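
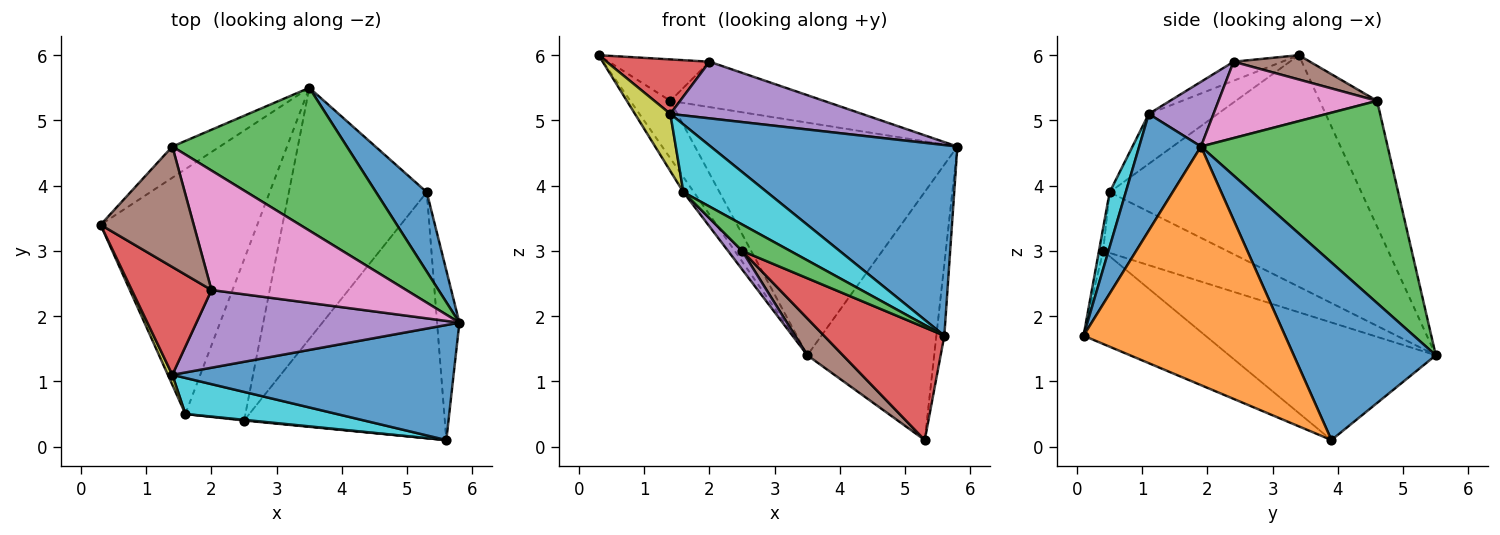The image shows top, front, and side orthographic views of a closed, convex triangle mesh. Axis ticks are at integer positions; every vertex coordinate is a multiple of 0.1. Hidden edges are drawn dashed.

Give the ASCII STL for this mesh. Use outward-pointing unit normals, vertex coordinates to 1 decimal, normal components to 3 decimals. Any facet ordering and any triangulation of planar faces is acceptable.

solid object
 facet normal 0.210 -0.837 0.505
  outer loop
   vertex 1.4 1.1 5.1
   vertex 5.6 0.1 1.7
   vertex 5.8 1.9 4.6
  endloop
 endfacet
 facet normal -0.784 0.546 -0.296
  outer loop
   vertex 1.4 4.6 5.3
   vertex 3.5 5.5 1.4
   vertex 0.3 3.4 6.0
  endloop
 endfacet
 facet normal 0.518 0.729 0.447
  outer loop
   vertex 1.4 4.6 5.3
   vertex 5.8 1.9 4.6
   vertex 3.5 5.5 1.4
  endloop
 endfacet
 facet normal -0.208 -0.441 0.873
  outer loop
   vertex 2.0 2.4 5.9
   vertex 0.3 3.4 6.0
   vertex 1.4 1.1 5.1
  endloop
 endfacet
 facet normal 0.195 -0.578 0.793
  outer loop
   vertex 2.0 2.4 5.9
   vertex 1.4 1.1 5.1
   vertex 5.8 1.9 4.6
  endloop
 endfacet
 facet normal 0.240 0.316 0.918
  outer loop
   vertex 2.0 2.4 5.9
   vertex 1.4 4.6 5.3
   vertex 0.3 3.4 6.0
  endloop
 endfacet
 facet normal 0.344 0.333 0.878
  outer loop
   vertex 2.0 2.4 5.9
   vertex 5.8 1.9 4.6
   vertex 1.4 4.6 5.3
  endloop
 endfacet
 facet normal -0.828 0.035 -0.560
  outer loop
   vertex 1.6 0.5 3.9
   vertex 0.3 3.4 6.0
   vertex 3.5 5.5 1.4
  endloop
 endfacet
 facet normal -0.887 -0.455 0.080
  outer loop
   vertex 1.6 0.5 3.9
   vertex 1.4 1.1 5.1
   vertex 0.3 3.4 6.0
  endloop
 endfacet
 facet normal 0.168 -0.870 0.463
  outer loop
   vertex 1.6 0.5 3.9
   vertex 5.6 0.1 1.7
   vertex 1.4 1.1 5.1
  endloop
 endfacet
 facet normal 0.730 0.651 0.208
  outer loop
   vertex 5.3 3.9 0.1
   vertex 3.5 5.5 1.4
   vertex 5.8 1.9 4.6
  endloop
 endfacet
 facet normal 0.995 0.039 -0.093
  outer loop
   vertex 5.3 3.9 0.1
   vertex 5.8 1.9 4.6
   vertex 5.6 0.1 1.7
  endloop
 endfacet
 facet normal -0.086 -0.996 0.025
  outer loop
   vertex 2.5 0.4 3.0
   vertex 5.6 0.1 1.7
   vertex 1.6 0.5 3.9
  endloop
 endfacet
 facet normal -0.388 -0.383 -0.838
  outer loop
   vertex 2.5 0.4 3.0
   vertex 5.3 3.9 0.1
   vertex 5.6 0.1 1.7
  endloop
 endfacet
 facet normal -0.709 -0.081 -0.700
  outer loop
   vertex 2.5 0.4 3.0
   vertex 1.6 0.5 3.9
   vertex 3.5 5.5 1.4
  endloop
 endfacet
 facet normal -0.645 -0.111 -0.756
  outer loop
   vertex 2.5 0.4 3.0
   vertex 3.5 5.5 1.4
   vertex 5.3 3.9 0.1
  endloop
 endfacet
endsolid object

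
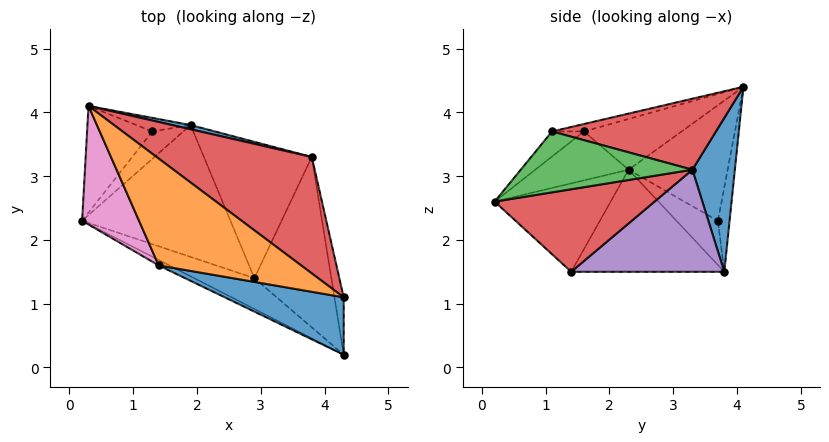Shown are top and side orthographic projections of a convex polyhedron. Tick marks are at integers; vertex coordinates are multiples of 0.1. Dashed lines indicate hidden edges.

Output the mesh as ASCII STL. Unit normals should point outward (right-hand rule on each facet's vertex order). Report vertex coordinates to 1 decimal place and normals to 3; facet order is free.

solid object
 facet normal 0.233 0.972 0.028
  outer loop
   vertex 3.8 3.3 3.1
   vertex 1.9 3.8 1.5
   vertex 0.3 4.1 4.4
  endloop
 endfacet
 facet normal -0.463 -0.829 -0.315
  outer loop
   vertex 2.9 1.4 1.5
   vertex 4.3 0.2 2.6
   vertex 0.2 2.3 3.1
  endloop
 endfacet
 facet normal -0.552 -0.230 -0.802
  outer loop
   vertex 2.9 1.4 1.5
   vertex 0.2 2.3 3.1
   vertex 1.9 3.8 1.5
  endloop
 endfacet
 facet normal 0.713 0.222 -0.665
  outer loop
   vertex 2.9 1.4 1.5
   vertex 3.8 3.3 3.1
   vertex 4.3 0.2 2.6
  endloop
 endfacet
 facet normal 0.661 0.275 -0.698
  outer loop
   vertex 2.9 1.4 1.5
   vertex 1.9 3.8 1.5
   vertex 3.8 3.3 3.1
  endloop
 endfacet
 facet normal -0.463 -0.880 -0.101
  outer loop
   vertex 1.4 1.6 3.7
   vertex 0.2 2.3 3.1
   vertex 4.3 0.2 2.6
  endloop
 endfacet
 facet normal -0.595 -0.449 0.667
  outer loop
   vertex 1.4 1.6 3.7
   vertex 0.3 4.1 4.4
   vertex 0.2 2.3 3.1
  endloop
 endfacet
 facet normal -0.781 0.300 -0.548
  outer loop
   vertex 1.3 3.7 2.3
   vertex 1.9 3.8 1.5
   vertex 0.2 2.3 3.1
  endloop
 endfacet
 facet normal -0.808 0.374 -0.456
  outer loop
   vertex 1.3 3.7 2.3
   vertex 0.2 2.3 3.1
   vertex 0.3 4.1 4.4
  endloop
 endfacet
 facet normal -0.680 0.590 -0.436
  outer loop
   vertex 1.3 3.7 2.3
   vertex 0.3 4.1 4.4
   vertex 1.9 3.8 1.5
  endloop
 endfacet
 facet normal -0.132 -0.767 0.628
  outer loop
   vertex 4.3 1.1 3.7
   vertex 1.4 1.6 3.7
   vertex 4.3 0.2 2.6
  endloop
 endfacet
 facet normal -0.050 -0.290 0.956
  outer loop
   vertex 4.3 1.1 3.7
   vertex 0.3 4.1 4.4
   vertex 1.4 1.6 3.7
  endloop
 endfacet
 facet normal 0.972 0.181 -0.148
  outer loop
   vertex 4.3 1.1 3.7
   vertex 4.3 0.2 2.6
   vertex 3.8 3.3 3.1
  endloop
 endfacet
 facet normal 0.394 0.324 0.860
  outer loop
   vertex 4.3 1.1 3.7
   vertex 3.8 3.3 3.1
   vertex 0.3 4.1 4.4
  endloop
 endfacet
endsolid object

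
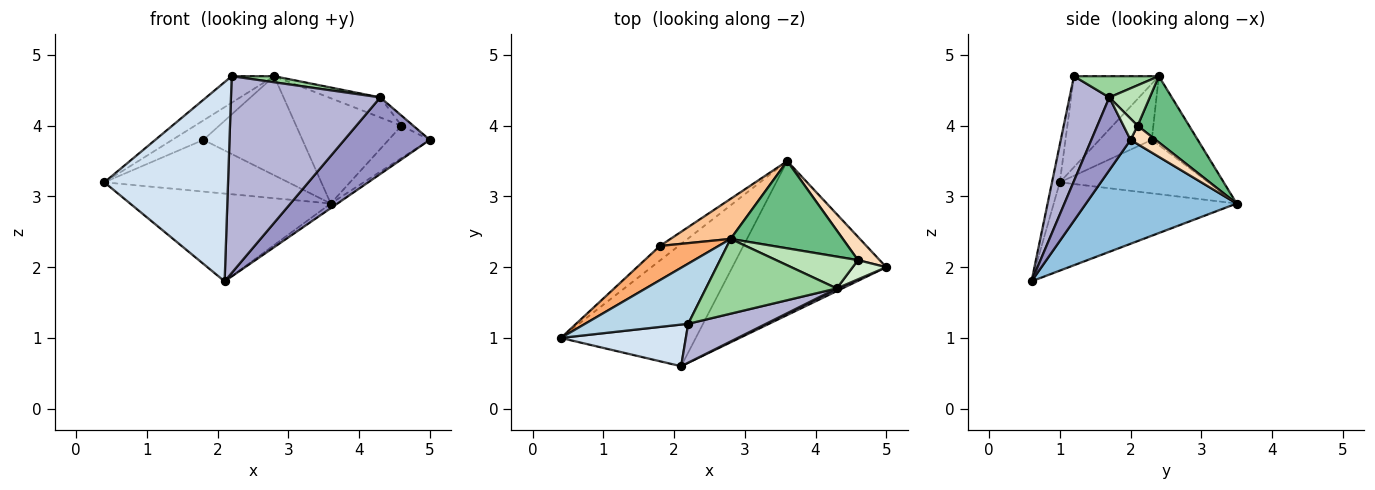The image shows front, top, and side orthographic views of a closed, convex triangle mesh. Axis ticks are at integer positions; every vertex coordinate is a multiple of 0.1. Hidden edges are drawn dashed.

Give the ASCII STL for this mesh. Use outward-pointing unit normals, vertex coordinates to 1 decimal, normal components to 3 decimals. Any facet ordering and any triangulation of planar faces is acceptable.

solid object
 facet normal -0.470 0.515 -0.717
  outer loop
   vertex 2.1 0.6 1.8
   vertex 0.4 1.0 3.2
   vertex 3.6 3.5 2.9
  endloop
 endfacet
 facet normal 0.559 0.025 -0.829
  outer loop
   vertex 2.1 0.6 1.8
   vertex 3.6 3.5 2.9
   vertex 5.0 2.0 3.8
  endloop
 endfacet
 facet normal -0.628 0.314 0.712
  outer loop
   vertex 2.2 1.2 4.7
   vertex 2.8 2.4 4.7
   vertex 0.4 1.0 3.2
  endloop
 endfacet
 facet normal -0.062 -0.977 0.204
  outer loop
   vertex 2.2 1.2 4.7
   vertex 0.4 1.0 3.2
   vertex 2.1 0.6 1.8
  endloop
 endfacet
 facet normal -0.614 0.760 -0.214
  outer loop
   vertex 1.8 2.3 3.8
   vertex 3.6 3.5 2.9
   vertex 0.4 1.0 3.2
  endloop
 endfacet
 facet normal -0.639 0.380 0.668
  outer loop
   vertex 1.8 2.3 3.8
   vertex 0.4 1.0 3.2
   vertex 2.8 2.4 4.7
  endloop
 endfacet
 facet normal -0.395 0.851 0.345
  outer loop
   vertex 1.8 2.3 3.8
   vertex 2.8 2.4 4.7
   vertex 3.6 3.5 2.9
  endloop
 endfacet
 facet normal 0.443 0.728 0.523
  outer loop
   vertex 4.6 2.1 4.0
   vertex 5.0 2.0 3.8
   vertex 3.6 3.5 2.9
  endloop
 endfacet
 facet normal 0.352 0.721 0.597
  outer loop
   vertex 4.6 2.1 4.0
   vertex 3.6 3.5 2.9
   vertex 2.8 2.4 4.7
  endloop
 endfacet
 facet normal 0.160 -0.080 0.984
  outer loop
   vertex 4.3 1.7 4.4
   vertex 2.8 2.4 4.7
   vertex 2.2 1.2 4.7
  endloop
 endfacet
 facet normal 0.386 0.492 0.781
  outer loop
   vertex 4.3 1.7 4.4
   vertex 4.6 2.1 4.0
   vertex 2.8 2.4 4.7
  endloop
 endfacet
 facet normal 0.488 0.407 0.772
  outer loop
   vertex 4.3 1.7 4.4
   vertex 5.0 2.0 3.8
   vertex 4.6 2.1 4.0
  endloop
 endfacet
 facet normal 0.417 -0.909 0.032
  outer loop
   vertex 4.3 1.7 4.4
   vertex 2.1 0.6 1.8
   vertex 5.0 2.0 3.8
  endloop
 endfacet
 facet normal 0.253 -0.949 0.188
  outer loop
   vertex 4.3 1.7 4.4
   vertex 2.2 1.2 4.7
   vertex 2.1 0.6 1.8
  endloop
 endfacet
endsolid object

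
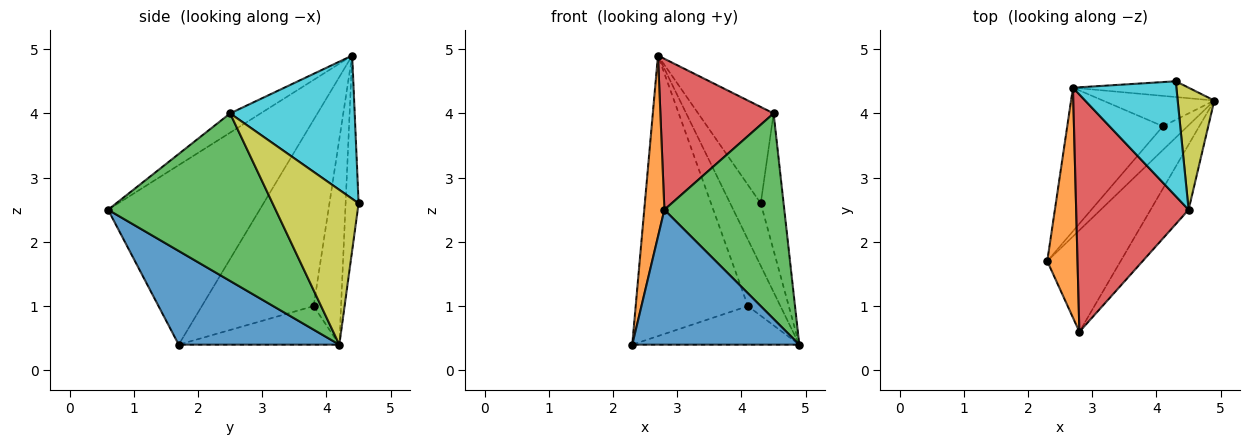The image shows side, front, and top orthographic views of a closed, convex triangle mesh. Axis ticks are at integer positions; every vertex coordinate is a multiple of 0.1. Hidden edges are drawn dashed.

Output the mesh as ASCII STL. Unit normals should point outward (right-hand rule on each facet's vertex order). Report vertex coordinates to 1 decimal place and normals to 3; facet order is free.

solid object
 facet normal 0.609 -0.634 -0.477
  outer loop
   vertex 2.8 0.6 2.5
   vertex 2.3 1.7 0.4
   vertex 4.9 4.2 0.4
  endloop
 endfacet
 facet normal -0.978 -0.130 0.165
  outer loop
   vertex 2.8 0.6 2.5
   vertex 2.7 4.4 4.9
   vertex 2.3 1.7 0.4
  endloop
 endfacet
 facet normal 0.800 -0.572 -0.181
  outer loop
   vertex 4.5 2.5 4.0
   vertex 2.8 0.6 2.5
   vertex 4.9 4.2 0.4
  endloop
 endfacet
 facet normal -0.143 -0.531 0.835
  outer loop
   vertex 4.5 2.5 4.0
   vertex 2.7 4.4 4.9
   vertex 2.8 0.6 2.5
  endloop
 endfacet
 facet normal -0.634 0.659 -0.405
  outer loop
   vertex 4.1 3.8 1.0
   vertex 4.9 4.2 0.4
   vertex 2.3 1.7 0.4
  endloop
 endfacet
 facet normal -0.664 0.666 -0.341
  outer loop
   vertex 4.1 3.8 1.0
   vertex 2.3 1.7 0.4
   vertex 2.7 4.4 4.9
  endloop
 endfacet
 facet normal -0.608 0.722 -0.329
  outer loop
   vertex 4.1 3.8 1.0
   vertex 2.7 4.4 4.9
   vertex 4.9 4.2 0.4
  endloop
 endfacet
 facet normal -0.381 0.896 -0.226
  outer loop
   vertex 4.3 4.5 2.6
   vertex 4.9 4.2 0.4
   vertex 2.7 4.4 4.9
  endloop
 endfacet
 facet normal 0.942 0.250 0.223
  outer loop
   vertex 4.3 4.5 2.6
   vertex 4.5 2.5 4.0
   vertex 4.9 4.2 0.4
  endloop
 endfacet
 facet normal 0.728 0.441 0.525
  outer loop
   vertex 4.3 4.5 2.6
   vertex 2.7 4.4 4.9
   vertex 4.5 2.5 4.0
  endloop
 endfacet
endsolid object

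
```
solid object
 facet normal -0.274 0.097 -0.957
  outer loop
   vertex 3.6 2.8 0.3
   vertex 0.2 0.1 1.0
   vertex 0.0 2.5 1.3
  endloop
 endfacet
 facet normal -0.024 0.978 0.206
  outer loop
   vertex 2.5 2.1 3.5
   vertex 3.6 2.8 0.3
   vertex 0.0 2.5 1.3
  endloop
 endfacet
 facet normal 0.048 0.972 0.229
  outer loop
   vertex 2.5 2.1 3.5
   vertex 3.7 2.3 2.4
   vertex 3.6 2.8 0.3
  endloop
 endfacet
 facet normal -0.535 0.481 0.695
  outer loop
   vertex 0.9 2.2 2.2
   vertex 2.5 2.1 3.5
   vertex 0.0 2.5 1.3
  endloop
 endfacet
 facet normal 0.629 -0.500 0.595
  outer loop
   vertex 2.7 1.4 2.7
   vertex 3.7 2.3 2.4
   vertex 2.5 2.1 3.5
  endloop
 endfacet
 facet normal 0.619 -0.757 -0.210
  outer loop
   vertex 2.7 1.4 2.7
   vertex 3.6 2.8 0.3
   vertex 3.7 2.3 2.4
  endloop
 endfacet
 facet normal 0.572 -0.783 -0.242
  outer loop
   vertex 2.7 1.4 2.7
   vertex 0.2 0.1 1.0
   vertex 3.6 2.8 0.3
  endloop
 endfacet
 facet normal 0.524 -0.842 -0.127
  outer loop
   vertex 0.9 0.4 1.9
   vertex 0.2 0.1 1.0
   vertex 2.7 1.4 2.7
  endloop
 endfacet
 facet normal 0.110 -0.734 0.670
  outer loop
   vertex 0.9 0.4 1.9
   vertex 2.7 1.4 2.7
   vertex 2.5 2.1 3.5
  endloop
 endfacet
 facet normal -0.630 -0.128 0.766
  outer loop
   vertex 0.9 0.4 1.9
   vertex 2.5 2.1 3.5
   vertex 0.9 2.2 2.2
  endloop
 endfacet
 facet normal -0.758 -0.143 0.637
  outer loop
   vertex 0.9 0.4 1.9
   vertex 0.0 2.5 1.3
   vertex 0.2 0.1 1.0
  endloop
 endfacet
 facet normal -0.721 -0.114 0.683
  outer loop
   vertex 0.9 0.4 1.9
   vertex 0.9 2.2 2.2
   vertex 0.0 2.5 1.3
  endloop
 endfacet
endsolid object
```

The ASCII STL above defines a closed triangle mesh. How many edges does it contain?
18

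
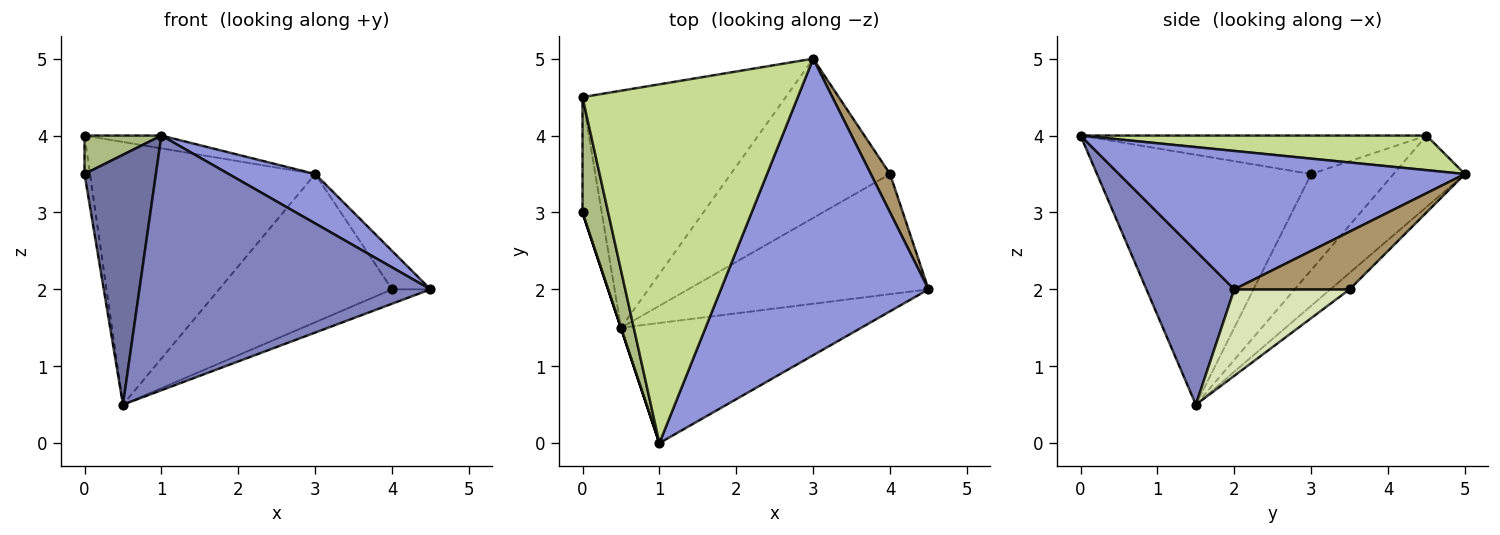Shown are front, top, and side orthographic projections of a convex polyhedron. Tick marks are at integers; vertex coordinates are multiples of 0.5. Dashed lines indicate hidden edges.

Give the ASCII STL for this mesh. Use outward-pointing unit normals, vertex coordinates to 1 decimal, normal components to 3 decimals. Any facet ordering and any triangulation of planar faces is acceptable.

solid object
 facet normal -0.949 -0.316 0.000
  outer loop
   vertex 0.5 1.5 0.5
   vertex 1.0 0.0 4.0
   vertex 0.0 3.0 3.5
  endloop
 endfacet
 facet normal 0.263 -0.872 -0.412
  outer loop
   vertex 0.5 1.5 0.5
   vertex 4.5 2.0 2.0
   vertex 1.0 0.0 4.0
  endloop
 endfacet
 facet normal 0.549 -0.137 0.824
  outer loop
   vertex 3.0 5.0 3.5
   vertex 1.0 0.0 4.0
   vertex 4.5 2.0 2.0
  endloop
 endfacet
 facet normal -0.978 0.065 -0.196
  outer loop
   vertex 0.0 4.5 4.0
   vertex 0.5 1.5 0.5
   vertex 0.0 3.0 3.5
  endloop
 endfacet
 facet normal -0.229 0.723 -0.652
  outer loop
   vertex 0.0 4.5 4.0
   vertex 3.0 5.0 3.5
   vertex 0.5 1.5 0.5
  endloop
 endfacet
 facet normal -0.818 -0.182 0.545
  outer loop
   vertex 0.0 4.5 4.0
   vertex 0.0 3.0 3.5
   vertex 1.0 0.0 4.0
  endloop
 endfacet
 facet normal 0.159 0.035 0.987
  outer loop
   vertex 0.0 4.5 4.0
   vertex 1.0 0.0 4.0
   vertex 3.0 5.0 3.5
  endloop
 endfacet
 facet normal 0.337 0.112 -0.935
  outer loop
   vertex 4.0 3.5 2.0
   vertex 4.5 2.0 2.0
   vertex 0.5 1.5 0.5
  endloop
 endfacet
 facet normal 0.905 0.302 0.302
  outer loop
   vertex 4.0 3.5 2.0
   vertex 3.0 5.0 3.5
   vertex 4.5 2.0 2.0
  endloop
 endfacet
 facet normal -0.075 0.679 -0.730
  outer loop
   vertex 4.0 3.5 2.0
   vertex 0.5 1.5 0.5
   vertex 3.0 5.0 3.5
  endloop
 endfacet
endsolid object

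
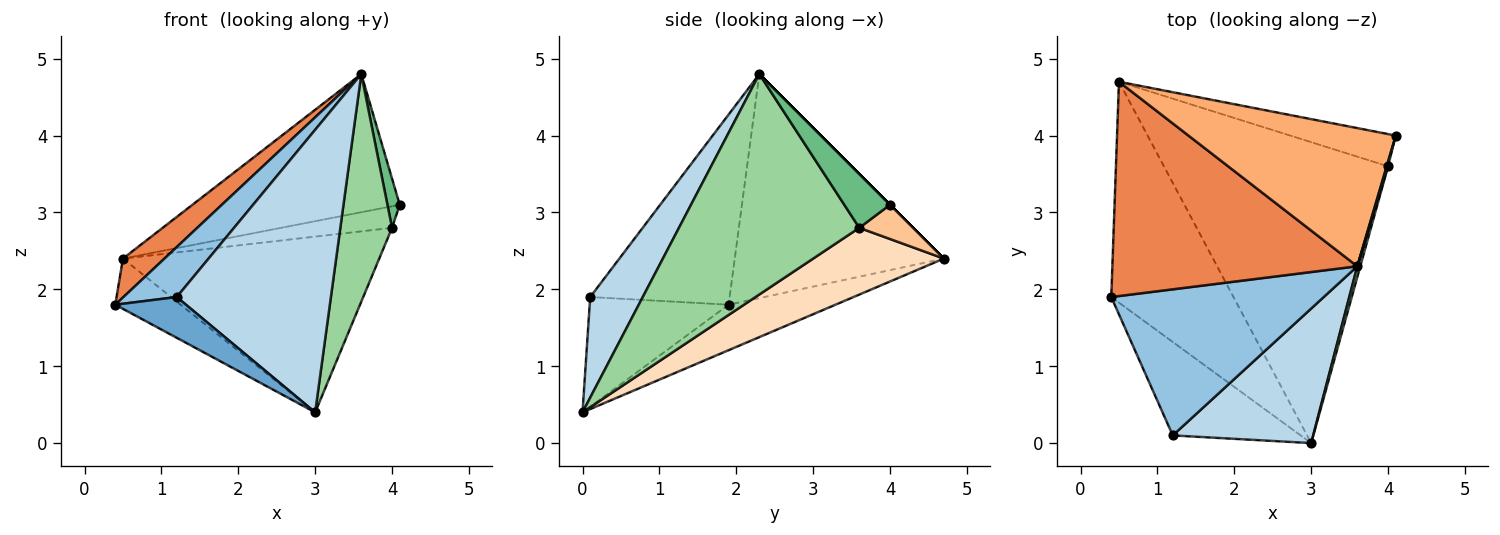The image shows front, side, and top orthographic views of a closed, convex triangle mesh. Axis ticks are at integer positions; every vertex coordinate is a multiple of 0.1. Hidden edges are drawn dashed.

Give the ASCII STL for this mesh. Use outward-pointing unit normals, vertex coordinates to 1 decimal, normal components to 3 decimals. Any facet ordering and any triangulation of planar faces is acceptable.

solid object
 facet normal -0.618 -0.315 -0.721
  outer loop
   vertex 1.2 0.1 1.9
   vertex 0.4 1.9 1.8
   vertex 3.0 0.0 0.4
  endloop
 endfacet
 facet normal -0.646 -0.247 0.722
  outer loop
   vertex 1.2 0.1 1.9
   vertex 3.6 2.3 4.8
   vertex 0.4 1.9 1.8
  endloop
 endfacet
 facet normal 0.294 -0.863 0.411
  outer loop
   vertex 1.2 0.1 1.9
   vertex 3.0 0.0 0.4
   vertex 3.6 2.3 4.8
  endloop
 endfacet
 facet normal -0.341 0.209 -0.917
  outer loop
   vertex 0.5 4.7 2.4
   vertex 3.0 0.0 0.4
   vertex 0.4 1.9 1.8
  endloop
 endfacet
 facet normal -0.669 -0.133 0.731
  outer loop
   vertex 0.5 4.7 2.4
   vertex 0.4 1.9 1.8
   vertex 3.6 2.3 4.8
  endloop
 endfacet
 facet normal 0.000 0.707 0.707
  outer loop
   vertex 0.5 4.7 2.4
   vertex 3.6 2.3 4.8
   vertex 4.1 4.0 3.1
  endloop
 endfacet
 facet normal 0.260 0.537 -0.803
  outer loop
   vertex 4.0 3.6 2.8
   vertex 0.5 4.7 2.4
   vertex 4.1 4.0 3.1
  endloop
 endfacet
 facet normal 0.249 0.488 -0.836
  outer loop
   vertex 4.0 3.6 2.8
   vertex 3.0 0.0 0.4
   vertex 0.5 4.7 2.4
  endloop
 endfacet
 facet normal 0.965 -0.260 0.024
  outer loop
   vertex 4.0 3.6 2.8
   vertex 4.1 4.0 3.1
   vertex 3.6 2.3 4.8
  endloop
 endfacet
 facet normal 0.961 -0.276 0.013
  outer loop
   vertex 4.0 3.6 2.8
   vertex 3.6 2.3 4.8
   vertex 3.0 0.0 0.4
  endloop
 endfacet
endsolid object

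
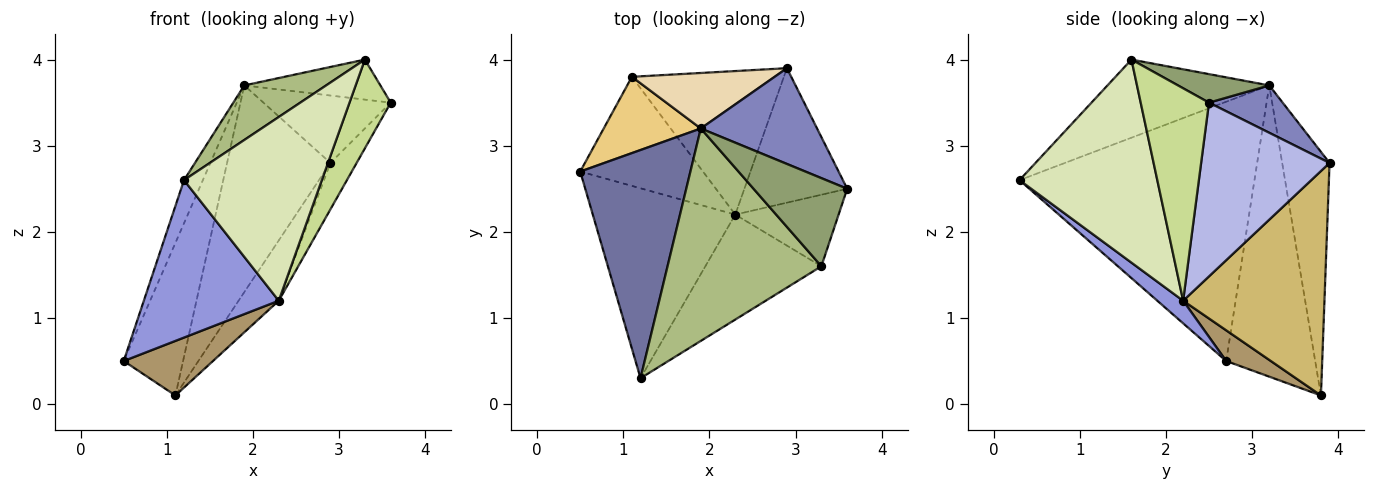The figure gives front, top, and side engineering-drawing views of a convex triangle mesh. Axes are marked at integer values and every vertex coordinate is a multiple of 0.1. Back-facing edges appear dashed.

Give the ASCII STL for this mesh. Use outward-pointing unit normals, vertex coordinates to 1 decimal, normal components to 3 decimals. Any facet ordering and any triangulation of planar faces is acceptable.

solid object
 facet normal -0.918 0.074 0.390
  outer loop
   vertex 1.9 3.2 3.7
   vertex 0.5 2.7 0.5
   vertex 1.2 0.3 2.6
  endloop
 endfacet
 facet normal 0.316 0.546 0.776
  outer loop
   vertex 1.9 3.2 3.7
   vertex 3.6 2.5 3.5
   vertex 2.9 3.9 2.8
  endloop
 endfacet
 facet normal 0.121 -0.633 -0.764
  outer loop
   vertex 2.3 2.2 1.2
   vertex 1.2 0.3 2.6
   vertex 0.5 2.7 0.5
  endloop
 endfacet
 facet normal 0.848 0.173 -0.502
  outer loop
   vertex 2.3 2.2 1.2
   vertex 2.9 3.9 2.8
   vertex 3.6 2.5 3.5
  endloop
 endfacet
 facet normal 0.267 0.398 0.877
  outer loop
   vertex 3.3 1.6 4.0
   vertex 3.6 2.5 3.5
   vertex 1.9 3.2 3.7
  endloop
 endfacet
 facet normal -0.441 -0.223 0.869
  outer loop
   vertex 3.3 1.6 4.0
   vertex 1.9 3.2 3.7
   vertex 1.2 0.3 2.6
  endloop
 endfacet
 facet normal 0.790 -0.477 -0.384
  outer loop
   vertex 3.3 1.6 4.0
   vertex 2.3 2.2 1.2
   vertex 3.6 2.5 3.5
  endloop
 endfacet
 facet normal 0.656 -0.656 -0.375
  outer loop
   vertex 3.3 1.6 4.0
   vertex 1.2 0.3 2.6
   vertex 2.3 2.2 1.2
  endloop
 endfacet
 facet normal 0.218 -0.436 -0.873
  outer loop
   vertex 1.1 3.8 0.1
   vertex 2.3 2.2 1.2
   vertex 0.5 2.7 0.5
  endloop
 endfacet
 facet normal 0.806 0.229 -0.546
  outer loop
   vertex 1.1 3.8 0.1
   vertex 2.9 3.9 2.8
   vertex 2.3 2.2 1.2
  endloop
 endfacet
 facet normal -0.802 0.535 0.267
  outer loop
   vertex 1.1 3.8 0.1
   vertex 0.5 2.7 0.5
   vertex 1.9 3.2 3.7
  endloop
 endfacet
 facet normal -0.405 0.883 0.237
  outer loop
   vertex 1.1 3.8 0.1
   vertex 1.9 3.2 3.7
   vertex 2.9 3.9 2.8
  endloop
 endfacet
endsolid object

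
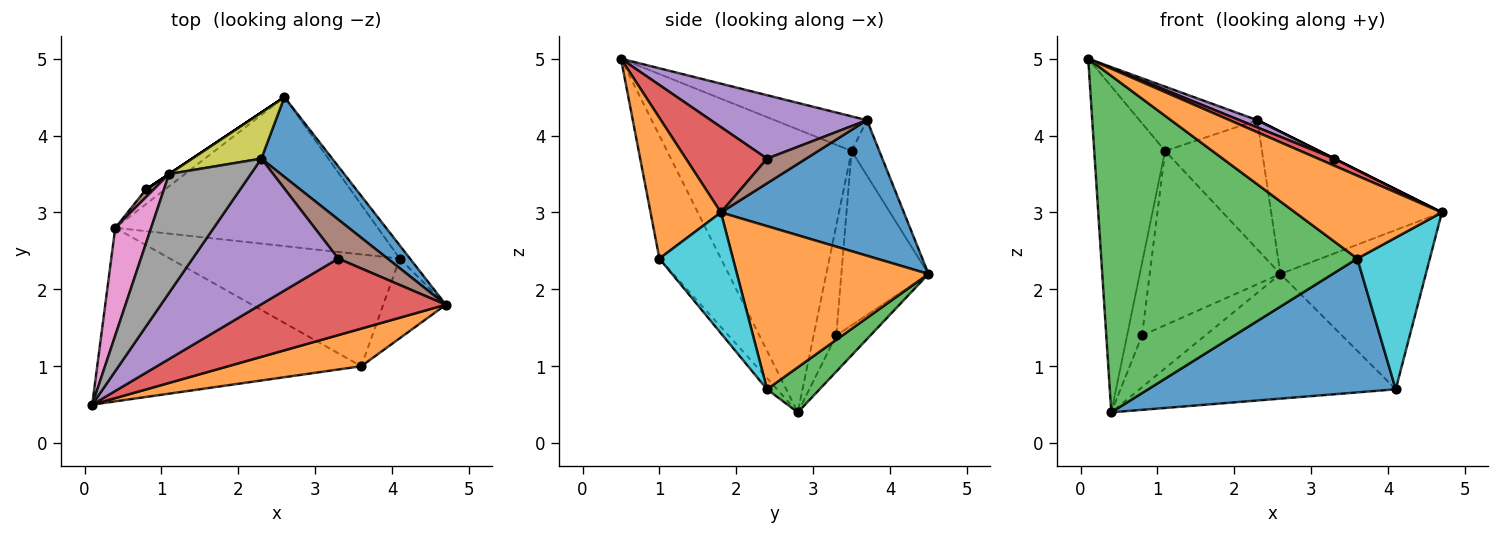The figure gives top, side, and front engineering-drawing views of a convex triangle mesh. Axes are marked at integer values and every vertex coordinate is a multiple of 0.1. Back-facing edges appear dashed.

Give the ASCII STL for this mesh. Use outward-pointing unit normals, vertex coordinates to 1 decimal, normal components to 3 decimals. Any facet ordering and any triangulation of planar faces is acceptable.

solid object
 facet normal 0.683 0.637 0.357
  outer loop
   vertex 2.3 3.7 4.2
   vertex 4.7 1.8 3.0
   vertex 2.6 4.5 2.2
  endloop
 endfacet
 facet normal 0.400 -0.834 0.379
  outer loop
   vertex 3.6 1.0 2.4
   vertex 4.7 1.8 3.0
   vertex 0.1 0.5 5.0
  endloop
 endfacet
 facet normal -0.209 -0.869 -0.448
  outer loop
   vertex 3.6 1.0 2.4
   vertex 0.1 0.5 5.0
   vertex 0.4 2.8 0.4
  endloop
 endfacet
 facet normal 0.417 -0.083 0.905
  outer loop
   vertex 3.3 2.4 3.7
   vertex 0.1 0.5 5.0
   vertex 4.7 1.8 3.0
  endloop
 endfacet
 facet normal 0.399 -0.045 0.916
  outer loop
   vertex 3.3 2.4 3.7
   vertex 2.3 3.7 4.2
   vertex 0.1 0.5 5.0
  endloop
 endfacet
 facet normal 0.447 0.000 0.894
  outer loop
   vertex 3.3 2.4 3.7
   vertex 4.7 1.8 3.0
   vertex 2.3 3.7 4.2
  endloop
 endfacet
 facet normal -0.927 0.356 0.118
  outer loop
   vertex 1.1 3.5 3.8
   vertex 0.4 2.8 0.4
   vertex 0.1 0.5 5.0
  endloop
 endfacet
 facet normal -0.349 0.446 0.824
  outer loop
   vertex 1.1 3.5 3.8
   vertex 0.1 0.5 5.0
   vertex 2.3 3.7 4.2
  endloop
 endfacet
 facet normal -0.260 0.909 0.325
  outer loop
   vertex 1.1 3.5 3.8
   vertex 2.3 3.7 4.2
   vertex 2.6 4.5 2.2
  endloop
 endfacet
 facet normal 0.668 -0.659 -0.346
  outer loop
   vertex 4.1 2.4 0.7
   vertex 4.7 1.8 3.0
   vertex 3.6 1.0 2.4
  endloop
 endfacet
 facet normal -0.031 -0.767 -0.641
  outer loop
   vertex 4.1 2.4 0.7
   vertex 3.6 1.0 2.4
   vertex 0.4 2.8 0.4
  endloop
 endfacet
 facet normal 0.795 0.604 -0.050
  outer loop
   vertex 4.1 2.4 0.7
   vertex 2.6 4.5 2.2
   vertex 4.7 1.8 3.0
  endloop
 endfacet
 facet normal 0.130 0.636 -0.760
  outer loop
   vertex 4.1 2.4 0.7
   vertex 0.4 2.8 0.4
   vertex 2.6 4.5 2.2
  endloop
 endfacet
 facet normal -0.461 0.854 -0.242
  outer loop
   vertex 0.8 3.3 1.4
   vertex 2.6 4.5 2.2
   vertex 0.4 2.8 0.4
  endloop
 endfacet
 facet normal -0.555 0.832 0.000
  outer loop
   vertex 0.8 3.3 1.4
   vertex 1.1 3.5 3.8
   vertex 2.6 4.5 2.2
  endloop
 endfacet
 facet normal -0.833 0.550 0.058
  outer loop
   vertex 0.8 3.3 1.4
   vertex 0.4 2.8 0.4
   vertex 1.1 3.5 3.8
  endloop
 endfacet
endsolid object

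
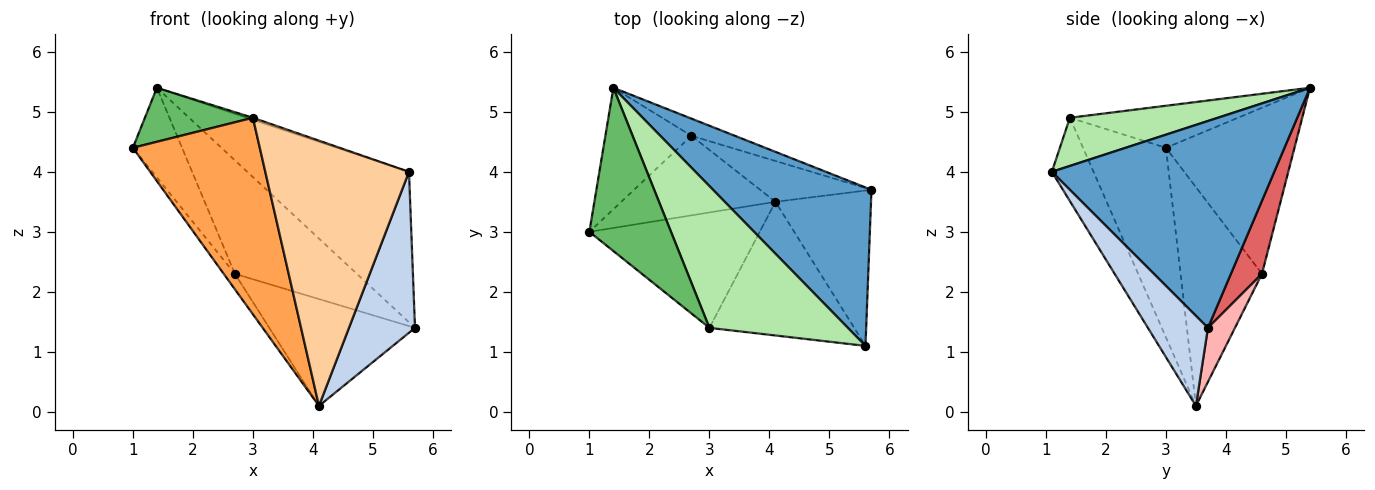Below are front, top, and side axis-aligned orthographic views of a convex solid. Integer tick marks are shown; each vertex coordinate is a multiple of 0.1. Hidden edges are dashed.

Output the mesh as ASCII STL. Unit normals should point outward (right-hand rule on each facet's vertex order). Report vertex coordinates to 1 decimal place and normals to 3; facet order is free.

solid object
 facet normal 0.688 0.500 0.527
  outer loop
   vertex 1.4 5.4 5.4
   vertex 5.6 1.1 4.0
   vertex 5.7 3.7 1.4
  endloop
 endfacet
 facet normal 0.547 -0.602 -0.581
  outer loop
   vertex 4.1 3.5 0.1
   vertex 5.7 3.7 1.4
   vertex 5.6 1.1 4.0
  endloop
 endfacet
 facet normal -0.491 -0.751 -0.441
  outer loop
   vertex 3.0 1.4 4.9
   vertex 1.0 3.0 4.4
   vertex 4.1 3.5 0.1
  endloop
 endfacet
 facet normal -0.251 -0.865 -0.436
  outer loop
   vertex 3.0 1.4 4.9
   vertex 4.1 3.5 0.1
   vertex 5.6 1.1 4.0
  endloop
 endfacet
 facet normal -0.439 -0.282 0.853
  outer loop
   vertex 3.0 1.4 4.9
   vertex 1.4 5.4 5.4
   vertex 1.0 3.0 4.4
  endloop
 endfacet
 facet normal 0.328 0.013 0.944
  outer loop
   vertex 3.0 1.4 4.9
   vertex 5.6 1.1 4.0
   vertex 1.4 5.4 5.4
  endloop
 endfacet
 facet normal 0.244 0.959 -0.145
  outer loop
   vertex 2.7 4.6 2.3
   vertex 1.4 5.4 5.4
   vertex 5.7 3.7 1.4
  endloop
 endfacet
 facet normal 0.171 0.920 -0.352
  outer loop
   vertex 2.7 4.6 2.3
   vertex 5.7 3.7 1.4
   vertex 4.1 3.5 0.1
  endloop
 endfacet
 facet normal -0.841 0.322 -0.436
  outer loop
   vertex 2.7 4.6 2.3
   vertex 1.0 3.0 4.4
   vertex 1.4 5.4 5.4
  endloop
 endfacet
 facet normal -0.812 0.111 -0.573
  outer loop
   vertex 2.7 4.6 2.3
   vertex 4.1 3.5 0.1
   vertex 1.0 3.0 4.4
  endloop
 endfacet
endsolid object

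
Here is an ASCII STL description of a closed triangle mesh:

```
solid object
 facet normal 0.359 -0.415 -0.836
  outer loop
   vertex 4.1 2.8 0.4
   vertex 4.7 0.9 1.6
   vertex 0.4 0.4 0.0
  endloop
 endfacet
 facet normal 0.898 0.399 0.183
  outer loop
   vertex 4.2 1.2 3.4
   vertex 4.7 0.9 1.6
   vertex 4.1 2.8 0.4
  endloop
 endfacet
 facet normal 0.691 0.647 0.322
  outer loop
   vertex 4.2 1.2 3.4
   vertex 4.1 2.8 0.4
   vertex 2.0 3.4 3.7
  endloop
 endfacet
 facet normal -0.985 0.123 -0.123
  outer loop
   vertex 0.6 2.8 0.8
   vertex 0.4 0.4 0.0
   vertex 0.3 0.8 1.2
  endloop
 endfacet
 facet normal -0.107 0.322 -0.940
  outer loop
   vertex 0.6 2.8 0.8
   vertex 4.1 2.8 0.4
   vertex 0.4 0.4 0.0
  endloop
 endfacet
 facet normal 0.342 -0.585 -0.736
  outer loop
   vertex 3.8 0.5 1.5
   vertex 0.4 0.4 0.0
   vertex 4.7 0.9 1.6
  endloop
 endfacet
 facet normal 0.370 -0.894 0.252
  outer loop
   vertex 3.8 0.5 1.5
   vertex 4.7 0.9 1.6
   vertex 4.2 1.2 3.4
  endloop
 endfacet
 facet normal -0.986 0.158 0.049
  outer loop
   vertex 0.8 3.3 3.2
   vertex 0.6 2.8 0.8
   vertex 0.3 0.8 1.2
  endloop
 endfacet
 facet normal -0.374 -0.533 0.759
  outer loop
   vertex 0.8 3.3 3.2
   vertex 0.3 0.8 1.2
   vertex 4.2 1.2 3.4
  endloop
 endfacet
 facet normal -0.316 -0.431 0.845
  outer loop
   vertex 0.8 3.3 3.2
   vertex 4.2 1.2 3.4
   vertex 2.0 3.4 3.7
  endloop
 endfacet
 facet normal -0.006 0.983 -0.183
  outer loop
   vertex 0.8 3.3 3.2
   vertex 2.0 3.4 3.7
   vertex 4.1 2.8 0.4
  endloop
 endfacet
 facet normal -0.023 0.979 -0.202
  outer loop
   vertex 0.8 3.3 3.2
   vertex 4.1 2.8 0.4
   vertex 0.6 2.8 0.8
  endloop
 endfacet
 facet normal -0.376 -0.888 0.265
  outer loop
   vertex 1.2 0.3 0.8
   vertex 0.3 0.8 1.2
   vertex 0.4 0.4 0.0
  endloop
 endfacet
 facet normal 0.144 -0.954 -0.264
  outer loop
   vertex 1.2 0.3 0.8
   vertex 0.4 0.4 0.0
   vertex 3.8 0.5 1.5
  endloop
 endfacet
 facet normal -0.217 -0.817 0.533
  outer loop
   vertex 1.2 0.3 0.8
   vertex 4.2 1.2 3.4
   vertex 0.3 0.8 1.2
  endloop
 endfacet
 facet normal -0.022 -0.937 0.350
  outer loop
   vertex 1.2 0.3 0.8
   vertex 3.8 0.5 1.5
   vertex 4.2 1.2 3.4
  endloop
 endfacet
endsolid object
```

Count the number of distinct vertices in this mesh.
10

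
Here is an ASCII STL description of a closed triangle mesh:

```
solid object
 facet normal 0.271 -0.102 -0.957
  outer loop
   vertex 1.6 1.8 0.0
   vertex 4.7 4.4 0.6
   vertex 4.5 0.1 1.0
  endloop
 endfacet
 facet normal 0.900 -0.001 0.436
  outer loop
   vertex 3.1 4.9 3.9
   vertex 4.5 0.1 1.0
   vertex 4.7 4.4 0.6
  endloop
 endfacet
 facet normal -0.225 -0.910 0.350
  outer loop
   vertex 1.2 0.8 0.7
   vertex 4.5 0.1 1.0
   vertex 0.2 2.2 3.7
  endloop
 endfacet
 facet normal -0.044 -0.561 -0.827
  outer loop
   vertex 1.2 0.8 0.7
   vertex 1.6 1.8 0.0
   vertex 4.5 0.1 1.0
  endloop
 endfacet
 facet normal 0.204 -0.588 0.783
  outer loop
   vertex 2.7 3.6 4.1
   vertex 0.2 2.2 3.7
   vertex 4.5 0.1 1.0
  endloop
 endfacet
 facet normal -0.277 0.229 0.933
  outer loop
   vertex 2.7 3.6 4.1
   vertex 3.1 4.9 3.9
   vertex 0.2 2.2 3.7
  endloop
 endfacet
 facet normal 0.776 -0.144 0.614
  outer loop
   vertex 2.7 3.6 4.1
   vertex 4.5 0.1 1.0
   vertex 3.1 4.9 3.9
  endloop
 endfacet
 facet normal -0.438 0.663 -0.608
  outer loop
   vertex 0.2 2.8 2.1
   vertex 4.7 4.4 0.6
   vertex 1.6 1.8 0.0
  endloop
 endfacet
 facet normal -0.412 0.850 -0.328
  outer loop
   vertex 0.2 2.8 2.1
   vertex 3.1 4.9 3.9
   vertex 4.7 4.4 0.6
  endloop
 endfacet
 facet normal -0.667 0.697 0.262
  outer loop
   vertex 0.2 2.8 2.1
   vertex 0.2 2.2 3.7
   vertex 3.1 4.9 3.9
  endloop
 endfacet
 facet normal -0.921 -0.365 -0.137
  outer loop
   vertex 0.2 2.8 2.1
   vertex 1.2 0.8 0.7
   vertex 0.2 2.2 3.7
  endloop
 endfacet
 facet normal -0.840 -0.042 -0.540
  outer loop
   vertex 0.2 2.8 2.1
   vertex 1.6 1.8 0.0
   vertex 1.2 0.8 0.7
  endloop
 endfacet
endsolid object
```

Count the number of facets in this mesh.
12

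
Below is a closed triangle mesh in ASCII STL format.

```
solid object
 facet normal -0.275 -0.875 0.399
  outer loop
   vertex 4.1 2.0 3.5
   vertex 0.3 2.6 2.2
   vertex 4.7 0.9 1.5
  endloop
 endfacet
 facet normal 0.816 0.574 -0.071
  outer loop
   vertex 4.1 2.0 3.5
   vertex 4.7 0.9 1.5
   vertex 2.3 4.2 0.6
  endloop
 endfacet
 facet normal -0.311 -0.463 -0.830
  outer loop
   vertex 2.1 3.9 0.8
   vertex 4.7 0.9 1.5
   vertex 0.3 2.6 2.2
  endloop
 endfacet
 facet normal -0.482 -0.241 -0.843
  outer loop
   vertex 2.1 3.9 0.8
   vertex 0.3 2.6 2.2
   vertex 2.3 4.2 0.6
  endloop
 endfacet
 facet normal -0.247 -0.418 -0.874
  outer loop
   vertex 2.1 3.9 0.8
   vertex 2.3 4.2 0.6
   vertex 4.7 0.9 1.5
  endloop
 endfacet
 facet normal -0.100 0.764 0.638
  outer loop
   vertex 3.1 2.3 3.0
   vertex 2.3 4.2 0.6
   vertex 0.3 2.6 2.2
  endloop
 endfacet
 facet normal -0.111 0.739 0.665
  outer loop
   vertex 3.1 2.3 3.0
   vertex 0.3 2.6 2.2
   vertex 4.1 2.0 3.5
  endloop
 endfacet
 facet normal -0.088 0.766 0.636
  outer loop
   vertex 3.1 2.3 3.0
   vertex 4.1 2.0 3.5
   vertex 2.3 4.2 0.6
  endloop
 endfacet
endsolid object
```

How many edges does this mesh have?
12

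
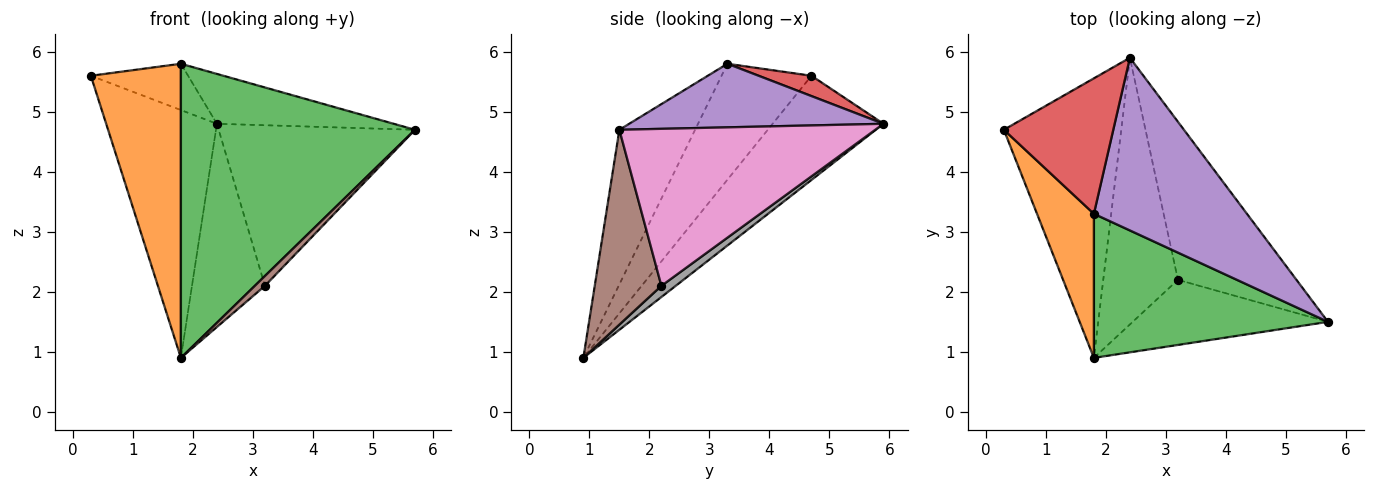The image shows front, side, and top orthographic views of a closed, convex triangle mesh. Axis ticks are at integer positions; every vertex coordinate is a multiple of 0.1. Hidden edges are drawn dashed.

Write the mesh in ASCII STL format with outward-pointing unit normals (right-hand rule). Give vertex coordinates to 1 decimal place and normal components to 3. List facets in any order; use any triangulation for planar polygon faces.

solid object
 facet normal -0.553 0.553 -0.623
  outer loop
   vertex 2.4 5.9 4.8
   vertex 1.8 0.9 0.9
   vertex 0.3 4.7 5.6
  endloop
 endfacet
 facet normal -0.668 -0.669 0.327
  outer loop
   vertex 1.8 3.3 5.8
   vertex 0.3 4.7 5.6
   vertex 1.8 0.9 0.9
  endloop
 endfacet
 facet normal -0.279 -0.862 0.422
  outer loop
   vertex 1.8 3.3 5.8
   vertex 1.8 0.9 0.9
   vertex 5.7 1.5 4.7
  endloop
 endfacet
 facet normal 0.173 0.319 0.932
  outer loop
   vertex 1.8 3.3 5.8
   vertex 2.4 5.9 4.8
   vertex 0.3 4.7 5.6
  endloop
 endfacet
 facet normal 0.371 0.258 0.892
  outer loop
   vertex 1.8 3.3 5.8
   vertex 5.7 1.5 4.7
   vertex 2.4 5.9 4.8
  endloop
 endfacet
 facet normal 0.702 -0.107 -0.704
  outer loop
   vertex 3.2 2.2 2.1
   vertex 5.7 1.5 4.7
   vertex 1.8 0.9 0.9
  endloop
 endfacet
 facet normal 0.681 0.522 -0.514
  outer loop
   vertex 3.2 2.2 2.1
   vertex 2.4 5.9 4.8
   vertex 5.7 1.5 4.7
  endloop
 endfacet
 facet normal 0.118 0.602 -0.790
  outer loop
   vertex 3.2 2.2 2.1
   vertex 1.8 0.9 0.9
   vertex 2.4 5.9 4.8
  endloop
 endfacet
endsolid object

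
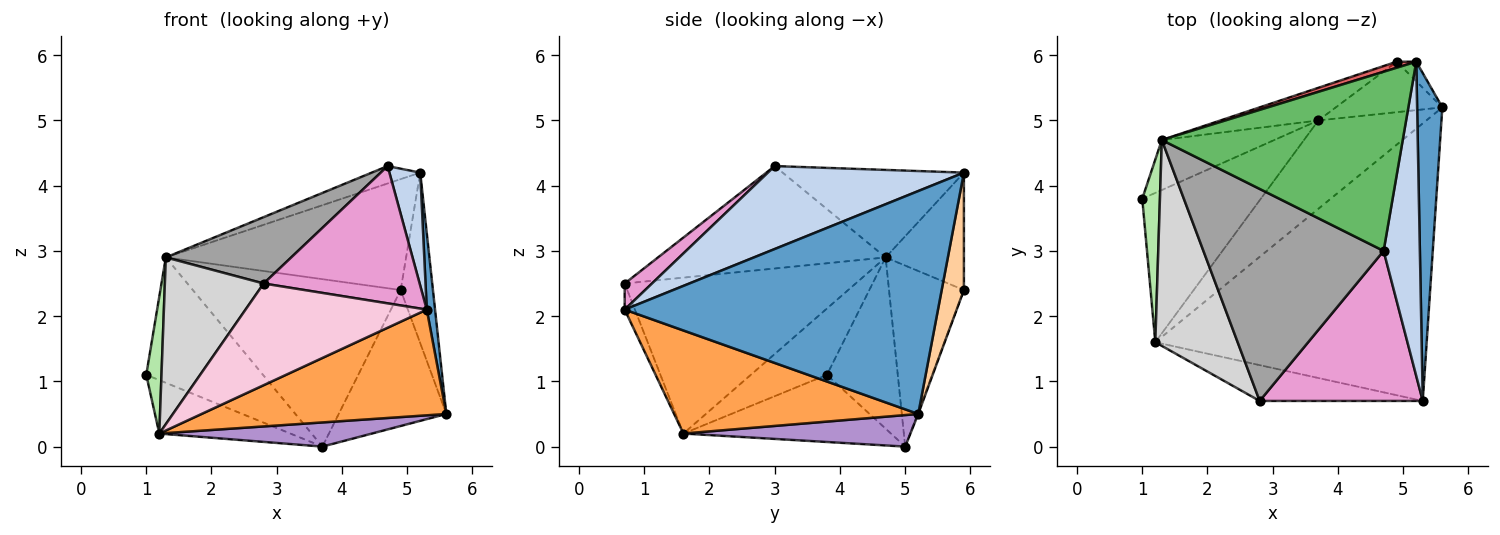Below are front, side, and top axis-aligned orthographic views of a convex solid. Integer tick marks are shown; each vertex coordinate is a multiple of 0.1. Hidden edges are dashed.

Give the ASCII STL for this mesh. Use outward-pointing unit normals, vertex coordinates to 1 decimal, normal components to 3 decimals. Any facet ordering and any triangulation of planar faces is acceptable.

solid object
 facet normal 0.993 -0.026 0.112
  outer loop
   vertex 5.2 5.9 4.2
   vertex 5.3 0.7 2.1
   vertex 5.6 5.2 0.5
  endloop
 endfacet
 facet normal 0.907 -0.143 0.397
  outer loop
   vertex 5.2 5.9 4.2
   vertex 4.7 3.0 4.3
   vertex 5.3 0.7 2.1
  endloop
 endfacet
 facet normal 0.334 -0.335 -0.881
  outer loop
   vertex 1.2 1.6 0.2
   vertex 5.6 5.2 0.5
   vertex 5.3 0.7 2.1
  endloop
 endfacet
 facet normal 0.565 0.820 -0.094
  outer loop
   vertex 4.9 5.9 2.4
   vertex 5.2 5.9 4.2
   vertex 5.6 5.2 0.5
  endloop
 endfacet
 facet normal -0.340 0.091 0.936
  outer loop
   vertex 1.3 4.7 2.9
   vertex 4.7 3.0 4.3
   vertex 5.2 5.9 4.2
  endloop
 endfacet
 facet normal -0.949 -0.190 0.253
  outer loop
   vertex 1.3 4.7 2.9
   vertex 1.0 3.8 1.1
   vertex 1.2 1.6 0.2
  endloop
 endfacet
 facet normal -0.309 0.950 0.052
  outer loop
   vertex 1.3 4.7 2.9
   vertex 5.2 5.9 4.2
   vertex 4.9 5.9 2.4
  endloop
 endfacet
 facet normal -0.471 0.297 -0.831
  outer loop
   vertex 3.7 5.0 0.0
   vertex 1.2 1.6 0.2
   vertex 1.0 3.8 1.1
  endloop
 endfacet
 facet normal 0.271 -0.254 -0.928
  outer loop
   vertex 3.7 5.0 0.0
   vertex 5.6 5.2 0.5
   vertex 1.2 1.6 0.2
  endloop
 endfacet
 facet normal -0.007 0.937 -0.348
  outer loop
   vertex 3.7 5.0 0.0
   vertex 4.9 5.9 2.4
   vertex 5.6 5.2 0.5
  endloop
 endfacet
 facet normal -0.491 0.809 -0.323
  outer loop
   vertex 3.7 5.0 0.0
   vertex 1.0 3.8 1.1
   vertex 1.3 4.7 2.9
  endloop
 endfacet
 facet normal -0.333 0.925 -0.180
  outer loop
   vertex 3.7 5.0 0.0
   vertex 1.3 4.7 2.9
   vertex 4.9 5.9 2.4
  endloop
 endfacet
 facet normal 0.117 -0.670 0.733
  outer loop
   vertex 2.8 0.7 2.5
   vertex 5.3 0.7 2.1
   vertex 4.7 3.0 4.3
  endloop
 endfacet
 facet normal -0.053 -0.942 -0.332
  outer loop
   vertex 2.8 0.7 2.5
   vertex 1.2 1.6 0.2
   vertex 5.3 0.7 2.1
  endloop
 endfacet
 facet normal -0.477 -0.263 0.839
  outer loop
   vertex 2.8 0.7 2.5
   vertex 4.7 3.0 4.3
   vertex 1.3 4.7 2.9
  endloop
 endfacet
 facet normal -0.827 -0.354 0.437
  outer loop
   vertex 2.8 0.7 2.5
   vertex 1.3 4.7 2.9
   vertex 1.2 1.6 0.2
  endloop
 endfacet
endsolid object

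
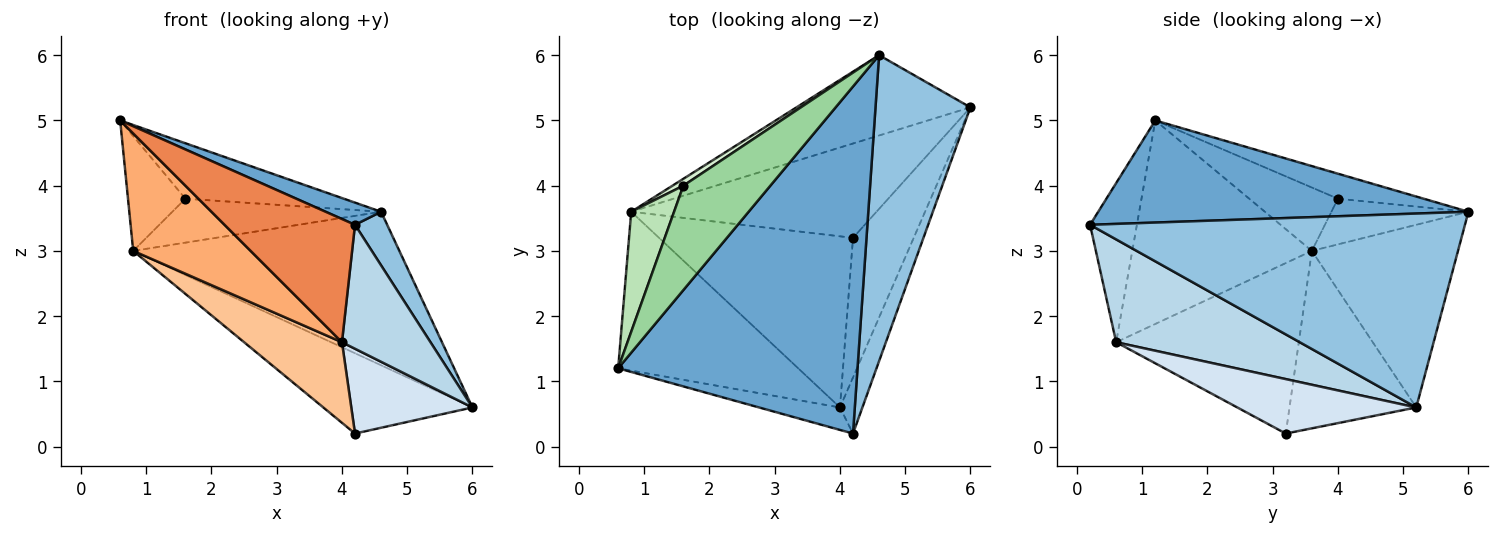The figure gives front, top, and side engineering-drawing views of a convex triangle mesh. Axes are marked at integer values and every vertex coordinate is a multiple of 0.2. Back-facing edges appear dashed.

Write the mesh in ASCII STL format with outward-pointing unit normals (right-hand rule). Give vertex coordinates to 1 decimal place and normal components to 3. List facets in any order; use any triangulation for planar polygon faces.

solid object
 facet normal 0.392 -0.059 0.918
  outer loop
   vertex 4.6 6.0 3.6
   vertex 0.6 1.2 5.0
   vertex 4.2 0.2 3.4
  endloop
 endfacet
 facet normal 0.895 -0.077 0.438
  outer loop
   vertex 4.6 6.0 3.6
   vertex 4.2 0.2 3.4
   vertex 6.0 5.2 0.6
  endloop
 endfacet
 facet normal 0.884 -0.426 -0.193
  outer loop
   vertex 4.0 0.6 1.6
   vertex 6.0 5.2 0.6
   vertex 4.2 0.2 3.4
  endloop
 endfacet
 facet normal 0.608 -0.412 -0.678
  outer loop
   vertex 4.0 0.6 1.6
   vertex 4.2 3.2 0.2
   vertex 6.0 5.2 0.6
  endloop
 endfacet
 facet normal -0.333 -0.928 -0.169
  outer loop
   vertex 4.0 0.6 1.6
   vertex 4.2 0.2 3.4
   vertex 0.6 1.2 5.0
  endloop
 endfacet
 facet normal -0.673 -0.440 -0.595
  outer loop
   vertex 0.8 3.6 3.0
   vertex 4.0 0.6 1.6
   vertex 0.6 1.2 5.0
  endloop
 endfacet
 facet normal -0.622 -0.333 -0.708
  outer loop
   vertex 0.8 3.6 3.0
   vertex 4.2 3.2 0.2
   vertex 4.0 0.6 1.6
  endloop
 endfacet
 facet normal -0.437 0.797 -0.417
  outer loop
   vertex 0.8 3.6 3.0
   vertex 4.6 6.0 3.6
   vertex 6.0 5.2 0.6
  endloop
 endfacet
 facet normal -0.483 0.568 -0.667
  outer loop
   vertex 0.8 3.6 3.0
   vertex 6.0 5.2 0.6
   vertex 4.2 3.2 0.2
  endloop
 endfacet
 facet normal -0.246 0.455 0.856
  outer loop
   vertex 1.6 4.0 3.8
   vertex 0.6 1.2 5.0
   vertex 4.6 6.0 3.6
  endloop
 endfacet
 facet normal -0.730 0.472 0.494
  outer loop
   vertex 1.6 4.0 3.8
   vertex 0.8 3.6 3.0
   vertex 0.6 1.2 5.0
  endloop
 endfacet
 facet normal -0.544 0.829 0.130
  outer loop
   vertex 1.6 4.0 3.8
   vertex 4.6 6.0 3.6
   vertex 0.8 3.6 3.0
  endloop
 endfacet
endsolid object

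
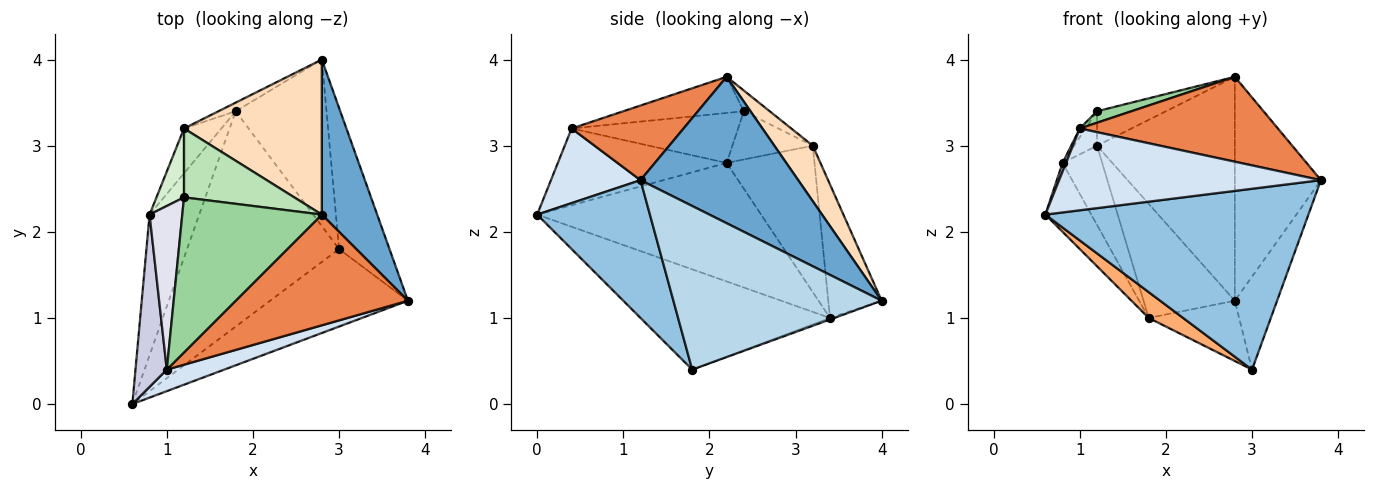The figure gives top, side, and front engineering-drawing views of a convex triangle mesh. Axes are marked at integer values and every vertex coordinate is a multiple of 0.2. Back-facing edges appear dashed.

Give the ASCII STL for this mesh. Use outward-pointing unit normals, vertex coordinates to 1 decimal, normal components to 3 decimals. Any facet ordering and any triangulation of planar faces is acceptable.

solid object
 facet normal 0.833 0.455 0.315
  outer loop
   vertex 2.8 2.2 3.8
   vertex 3.8 1.2 2.6
   vertex 2.8 4.0 1.2
  endloop
 endfacet
 facet normal 0.367 -0.855 -0.367
  outer loop
   vertex 3.0 1.8 0.4
   vertex 3.8 1.2 2.6
   vertex 0.6 0.0 2.2
  endloop
 endfacet
 facet normal 0.938 0.190 -0.289
  outer loop
   vertex 3.0 1.8 0.4
   vertex 2.8 4.0 1.2
   vertex 3.8 1.2 2.6
  endloop
 endfacet
 facet normal 0.314 -0.918 0.242
  outer loop
   vertex 1.0 0.4 3.2
   vertex 0.6 0.0 2.2
   vertex 3.8 1.2 2.6
  endloop
 endfacet
 facet normal 0.325 -0.575 0.750
  outer loop
   vertex 1.0 0.4 3.2
   vertex 3.8 1.2 2.6
   vertex 2.8 2.2 3.8
  endloop
 endfacet
 facet normal -0.548 -0.100 -0.830
  outer loop
   vertex 1.8 3.4 1.0
   vertex 3.0 1.8 0.4
   vertex 0.6 0.0 2.2
  endloop
 endfacet
 facet normal -0.016 0.340 -0.940
  outer loop
   vertex 1.8 3.4 1.0
   vertex 2.8 4.0 1.2
   vertex 3.0 1.8 0.4
  endloop
 endfacet
 facet normal 0.223 0.801 0.555
  outer loop
   vertex 1.2 3.2 3.0
   vertex 2.8 2.2 3.8
   vertex 2.8 4.0 1.2
  endloop
 endfacet
 facet normal -0.504 0.861 -0.065
  outer loop
   vertex 1.2 3.2 3.0
   vertex 2.8 4.0 1.2
   vertex 1.8 3.4 1.0
  endloop
 endfacet
 facet normal -0.250 -0.072 0.966
  outer loop
   vertex 1.2 2.4 3.4
   vertex 1.0 0.4 3.2
   vertex 2.8 2.2 3.8
  endloop
 endfacet
 facet normal -0.165 0.441 0.882
  outer loop
   vertex 1.2 2.4 3.4
   vertex 2.8 2.2 3.8
   vertex 1.2 3.2 3.0
  endloop
 endfacet
 facet normal -0.843 0.241 0.482
  outer loop
   vertex 0.8 2.2 2.8
   vertex 1.2 2.4 3.4
   vertex 1.2 3.2 3.0
  endloop
 endfacet
 facet normal -0.906 0.186 -0.380
  outer loop
   vertex 0.8 2.2 2.8
   vertex 1.8 3.4 1.0
   vertex 0.6 0.0 2.2
  endloop
 endfacet
 facet normal -0.888 0.400 -0.226
  outer loop
   vertex 0.8 2.2 2.8
   vertex 1.2 3.2 3.0
   vertex 1.8 3.4 1.0
  endloop
 endfacet
 facet normal -0.926 -0.019 0.378
  outer loop
   vertex 0.8 2.2 2.8
   vertex 0.6 0.0 2.2
   vertex 1.0 0.4 3.2
  endloop
 endfacet
 facet normal -0.836 0.029 0.548
  outer loop
   vertex 0.8 2.2 2.8
   vertex 1.0 0.4 3.2
   vertex 1.2 2.4 3.4
  endloop
 endfacet
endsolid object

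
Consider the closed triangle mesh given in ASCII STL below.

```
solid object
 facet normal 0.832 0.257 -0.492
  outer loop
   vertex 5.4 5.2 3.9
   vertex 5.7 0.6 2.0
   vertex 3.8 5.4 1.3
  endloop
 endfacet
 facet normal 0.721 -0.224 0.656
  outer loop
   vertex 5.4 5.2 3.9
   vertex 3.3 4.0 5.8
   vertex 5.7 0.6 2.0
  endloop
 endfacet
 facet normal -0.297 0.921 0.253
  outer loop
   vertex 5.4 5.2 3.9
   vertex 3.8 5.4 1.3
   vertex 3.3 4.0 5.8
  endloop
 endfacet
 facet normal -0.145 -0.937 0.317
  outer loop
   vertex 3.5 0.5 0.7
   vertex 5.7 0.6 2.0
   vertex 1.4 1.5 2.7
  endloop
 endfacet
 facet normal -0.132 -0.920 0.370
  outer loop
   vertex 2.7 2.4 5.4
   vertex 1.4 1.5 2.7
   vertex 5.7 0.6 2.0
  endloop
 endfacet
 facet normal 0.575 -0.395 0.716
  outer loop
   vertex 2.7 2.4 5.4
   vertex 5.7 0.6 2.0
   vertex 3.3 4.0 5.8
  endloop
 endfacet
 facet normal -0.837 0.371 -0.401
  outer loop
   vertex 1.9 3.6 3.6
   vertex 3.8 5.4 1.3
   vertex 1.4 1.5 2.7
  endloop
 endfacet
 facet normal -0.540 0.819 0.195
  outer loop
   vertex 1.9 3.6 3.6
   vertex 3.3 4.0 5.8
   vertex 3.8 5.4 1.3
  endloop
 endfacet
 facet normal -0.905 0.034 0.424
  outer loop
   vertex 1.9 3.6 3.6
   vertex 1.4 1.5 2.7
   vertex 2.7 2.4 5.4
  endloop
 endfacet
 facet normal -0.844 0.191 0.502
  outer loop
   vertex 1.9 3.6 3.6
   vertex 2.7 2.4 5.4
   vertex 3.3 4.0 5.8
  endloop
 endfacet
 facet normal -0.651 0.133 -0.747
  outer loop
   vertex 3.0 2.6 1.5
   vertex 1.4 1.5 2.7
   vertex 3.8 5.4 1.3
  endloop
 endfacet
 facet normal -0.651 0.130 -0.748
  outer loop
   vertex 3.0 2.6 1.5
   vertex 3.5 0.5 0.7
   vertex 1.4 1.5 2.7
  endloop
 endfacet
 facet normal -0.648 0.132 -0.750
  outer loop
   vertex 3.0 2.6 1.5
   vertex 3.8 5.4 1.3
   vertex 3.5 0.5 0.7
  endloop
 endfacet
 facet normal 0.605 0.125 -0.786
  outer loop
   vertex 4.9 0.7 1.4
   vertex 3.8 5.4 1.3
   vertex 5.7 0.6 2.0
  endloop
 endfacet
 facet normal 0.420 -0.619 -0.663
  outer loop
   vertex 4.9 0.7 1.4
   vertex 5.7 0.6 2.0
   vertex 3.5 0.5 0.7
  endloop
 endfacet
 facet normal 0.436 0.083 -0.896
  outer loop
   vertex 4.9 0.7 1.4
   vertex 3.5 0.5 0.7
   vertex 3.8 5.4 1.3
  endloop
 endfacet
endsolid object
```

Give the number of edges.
24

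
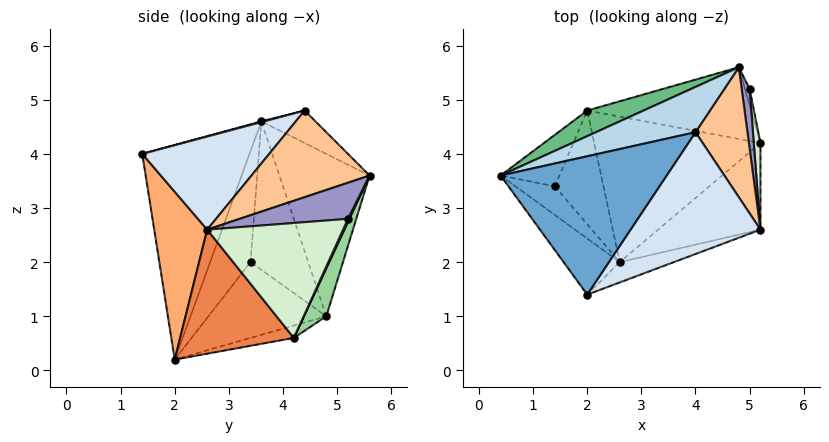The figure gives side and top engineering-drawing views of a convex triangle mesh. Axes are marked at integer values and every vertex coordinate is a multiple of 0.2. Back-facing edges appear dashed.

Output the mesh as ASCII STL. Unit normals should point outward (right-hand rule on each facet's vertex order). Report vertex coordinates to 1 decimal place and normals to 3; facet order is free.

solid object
 facet normal 0.004 -0.260 0.966
  outer loop
   vertex 4.0 4.4 4.8
   vertex 0.4 3.6 4.6
   vertex 2.0 1.4 4.0
  endloop
 endfacet
 facet normal -0.817 -0.536 -0.214
  outer loop
   vertex 2.6 2.0 0.2
   vertex 2.0 1.4 4.0
   vertex 0.4 3.6 4.6
  endloop
 endfacet
 facet normal -0.203 0.757 0.622
  outer loop
   vertex 4.8 5.6 3.6
   vertex 0.4 3.6 4.6
   vertex 4.0 4.4 4.8
  endloop
 endfacet
 facet normal 0.498 -0.518 0.695
  outer loop
   vertex 5.2 2.6 2.6
   vertex 4.0 4.4 4.8
   vertex 2.0 1.4 4.0
  endloop
 endfacet
 facet normal 0.603 -0.623 -0.498
  outer loop
   vertex 5.2 2.6 2.6
   vertex 2.6 2.0 0.2
   vertex 5.2 4.2 0.6
  endloop
 endfacet
 facet normal 0.311 -0.945 -0.100
  outer loop
   vertex 5.2 2.6 2.6
   vertex 2.0 1.4 4.0
   vertex 2.6 2.0 0.2
  endloop
 endfacet
 facet normal 0.856 -0.057 0.514
  outer loop
   vertex 5.2 2.6 2.6
   vertex 4.8 5.6 3.6
   vertex 4.0 4.4 4.8
  endloop
 endfacet
 facet normal -0.072 0.260 -0.963
  outer loop
   vertex 2.0 4.8 1.0
   vertex 5.2 4.2 0.6
   vertex 2.6 2.0 0.2
  endloop
 endfacet
 facet normal -0.385 0.913 0.133
  outer loop
   vertex 2.0 4.8 1.0
   vertex 0.4 3.6 4.6
   vertex 4.8 5.6 3.6
  endloop
 endfacet
 facet normal 0.119 0.906 -0.407
  outer loop
   vertex 2.0 4.8 1.0
   vertex 4.8 5.6 3.6
   vertex 5.2 4.2 0.6
  endloop
 endfacet
 facet normal 0.254 0.889 -0.381
  outer loop
   vertex 5.0 5.2 2.8
   vertex 5.2 4.2 0.6
   vertex 4.8 5.6 3.6
  endloop
 endfacet
 facet normal 0.996 0.072 0.058
  outer loop
   vertex 5.0 5.2 2.8
   vertex 5.2 2.6 2.6
   vertex 5.2 4.2 0.6
  endloop
 endfacet
 facet normal 0.975 0.058 0.214
  outer loop
   vertex 5.0 5.2 2.8
   vertex 4.8 5.6 3.6
   vertex 5.2 2.6 2.6
  endloop
 endfacet
 facet normal -0.881 -0.355 -0.312
  outer loop
   vertex 1.4 3.4 2.0
   vertex 2.6 2.0 0.2
   vertex 0.4 3.6 4.6
  endloop
 endfacet
 facet normal -0.921 0.134 -0.365
  outer loop
   vertex 1.4 3.4 2.0
   vertex 0.4 3.6 4.6
   vertex 2.0 4.8 1.0
  endloop
 endfacet
 facet normal -0.841 -0.026 -0.541
  outer loop
   vertex 1.4 3.4 2.0
   vertex 2.0 4.8 1.0
   vertex 2.6 2.0 0.2
  endloop
 endfacet
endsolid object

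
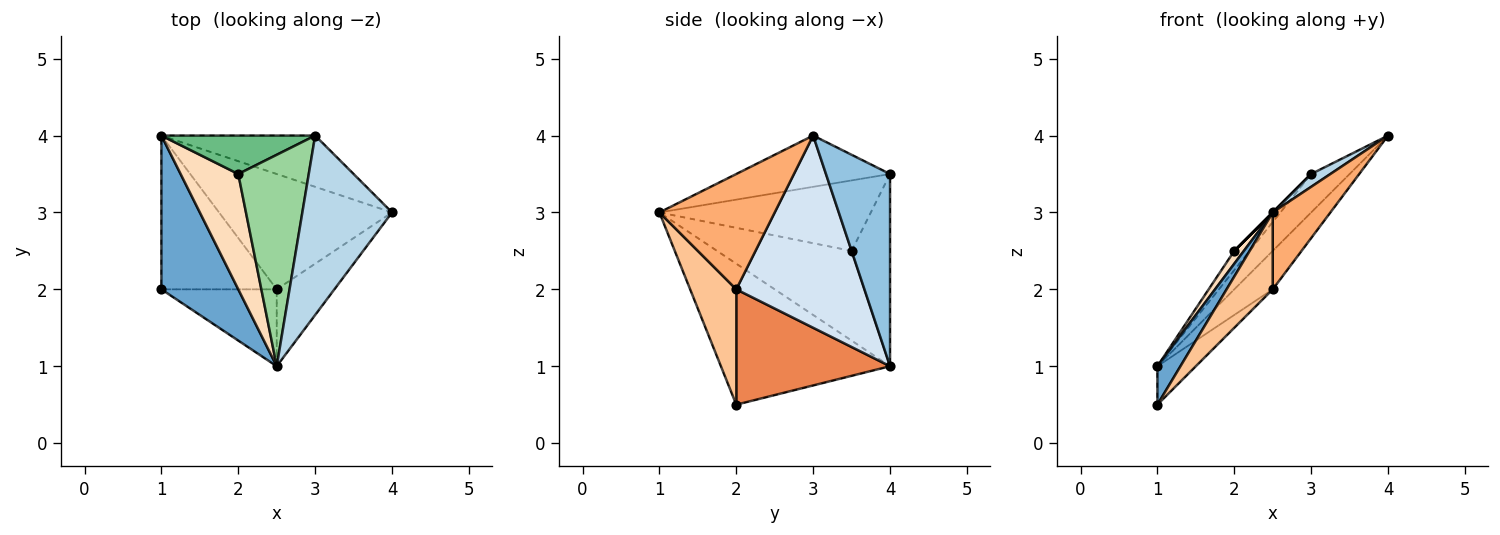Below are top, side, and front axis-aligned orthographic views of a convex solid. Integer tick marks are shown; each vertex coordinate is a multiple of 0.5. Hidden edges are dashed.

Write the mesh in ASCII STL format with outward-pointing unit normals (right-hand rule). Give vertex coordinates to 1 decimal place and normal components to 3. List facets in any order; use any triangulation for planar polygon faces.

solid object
 facet normal -0.872 -0.119 0.475
  outer loop
   vertex 1.0 2.0 0.5
   vertex 2.5 1.0 3.0
   vertex 1.0 4.0 1.0
  endloop
 endfacet
 facet normal 0.707 0.424 -0.566
  outer loop
   vertex 3.0 4.0 3.5
   vertex 4.0 3.0 4.0
   vertex 1.0 4.0 1.0
  endloop
 endfacet
 facet normal -0.495 -0.062 0.867
  outer loop
   vertex 3.0 4.0 3.5
   vertex 2.5 1.0 3.0
   vertex 4.0 3.0 4.0
  endloop
 endfacet
 facet normal 0.725 0.218 -0.653
  outer loop
   vertex 2.5 2.0 2.0
   vertex 1.0 4.0 1.0
   vertex 4.0 3.0 4.0
  endloop
 endfacet
 facet normal 0.696 0.174 -0.696
  outer loop
   vertex 2.5 2.0 2.0
   vertex 1.0 2.0 0.5
   vertex 1.0 4.0 1.0
  endloop
 endfacet
 facet normal 0.816 -0.408 -0.408
  outer loop
   vertex 2.5 2.0 2.0
   vertex 4.0 3.0 4.0
   vertex 2.5 1.0 3.0
  endloop
 endfacet
 facet normal 0.577 -0.577 -0.577
  outer loop
   vertex 2.5 2.0 2.0
   vertex 2.5 1.0 3.0
   vertex 1.0 2.0 0.5
  endloop
 endfacet
 facet normal -0.840 -0.060 0.540
  outer loop
   vertex 2.0 3.5 2.5
   vertex 1.0 4.0 1.0
   vertex 2.5 1.0 3.0
  endloop
 endfacet
 facet normal -0.745 0.298 0.596
  outer loop
   vertex 2.0 3.5 2.5
   vertex 3.0 4.0 3.5
   vertex 1.0 4.0 1.0
  endloop
 endfacet
 facet normal -0.707 0.000 0.707
  outer loop
   vertex 2.0 3.5 2.5
   vertex 2.5 1.0 3.0
   vertex 3.0 4.0 3.5
  endloop
 endfacet
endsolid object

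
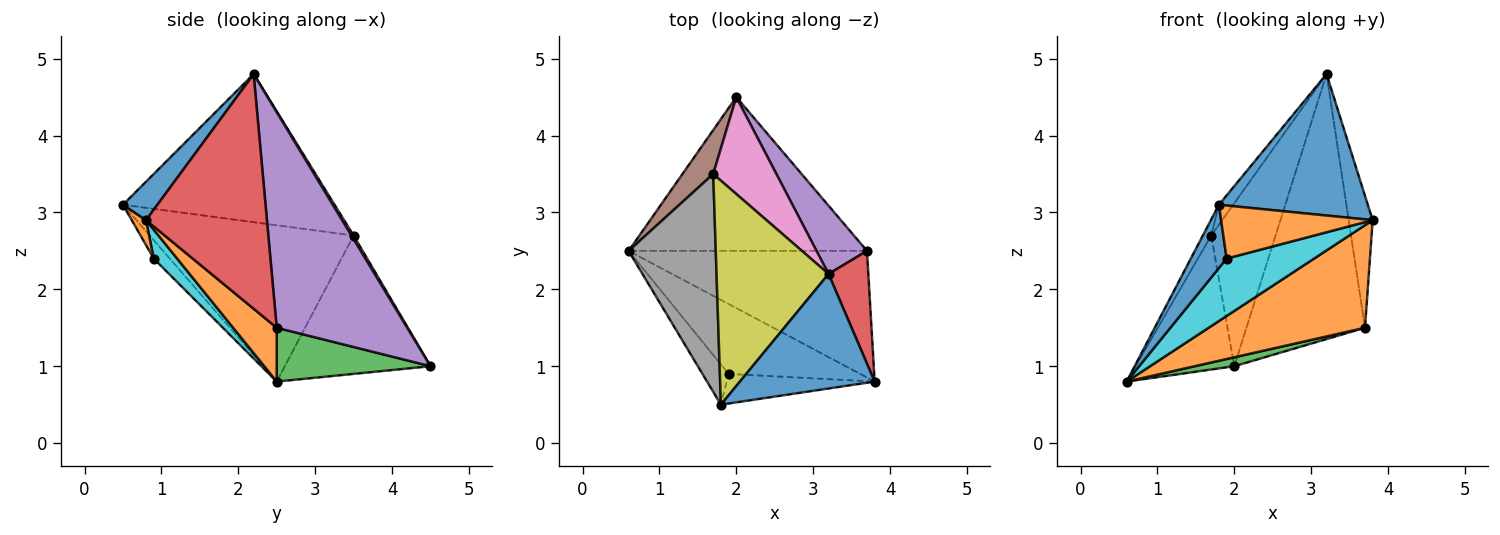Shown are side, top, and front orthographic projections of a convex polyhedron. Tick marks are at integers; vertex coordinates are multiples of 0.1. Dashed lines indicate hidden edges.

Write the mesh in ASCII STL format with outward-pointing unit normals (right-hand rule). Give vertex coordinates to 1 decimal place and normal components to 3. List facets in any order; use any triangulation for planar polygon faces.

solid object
 facet normal 0.177 -0.765 0.619
  outer loop
   vertex 1.8 0.5 3.1
   vertex 3.8 0.8 2.9
   vertex 3.2 2.2 4.8
  endloop
 endfacet
 facet normal 0.173 -0.620 -0.765
  outer loop
   vertex 3.7 2.5 1.5
   vertex 3.8 0.8 2.9
   vertex 0.6 2.5 0.8
  endloop
 endfacet
 facet normal 0.220 -0.057 -0.974
  outer loop
   vertex 3.7 2.5 1.5
   vertex 0.6 2.5 0.8
   vertex 2.0 4.5 1.0
  endloop
 endfacet
 facet normal 0.968 0.192 0.164
  outer loop
   vertex 3.7 2.5 1.5
   vertex 3.2 2.2 4.8
   vertex 3.8 0.8 2.9
  endloop
 endfacet
 facet normal 0.729 0.663 0.171
  outer loop
   vertex 3.7 2.5 1.5
   vertex 2.0 4.5 1.0
   vertex 3.2 2.2 4.8
  endloop
 endfacet
 facet normal -0.814 0.552 0.181
  outer loop
   vertex 1.7 3.5 2.7
   vertex 2.0 4.5 1.0
   vertex 0.6 2.5 0.8
  endloop
 endfacet
 facet normal 0.030 0.859 0.511
  outer loop
   vertex 1.7 3.5 2.7
   vertex 3.2 2.2 4.8
   vertex 2.0 4.5 1.0
  endloop
 endfacet
 facet normal -0.873 0.036 0.487
  outer loop
   vertex 1.7 3.5 2.7
   vertex 0.6 2.5 0.8
   vertex 1.8 0.5 3.1
  endloop
 endfacet
 facet normal -0.797 0.054 0.602
  outer loop
   vertex 1.7 3.5 2.7
   vertex 1.8 0.5 3.1
   vertex 3.2 2.2 4.8
  endloop
 endfacet
 facet normal 0.168 -0.626 -0.762
  outer loop
   vertex 1.9 0.9 2.4
   vertex 0.6 2.5 0.8
   vertex 3.8 0.8 2.9
  endloop
 endfacet
 facet normal -0.354 -0.789 -0.502
  outer loop
   vertex 1.9 0.9 2.4
   vertex 1.8 0.5 3.1
   vertex 0.6 2.5 0.8
  endloop
 endfacet
 facet normal 0.082 -0.870 -0.486
  outer loop
   vertex 1.9 0.9 2.4
   vertex 3.8 0.8 2.9
   vertex 1.8 0.5 3.1
  endloop
 endfacet
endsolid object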